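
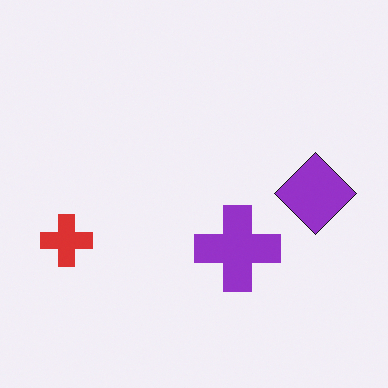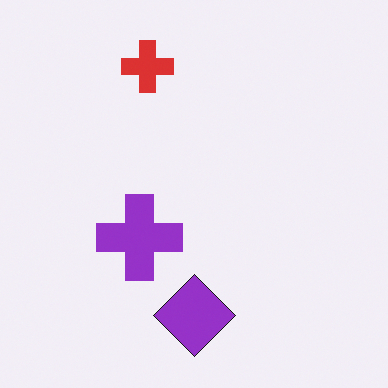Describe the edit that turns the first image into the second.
This is the original image rotated 90° clockwise.

The red cross sits in the left of the first image and the top of the second — consistent with a whole-image 90° clockwise rotation.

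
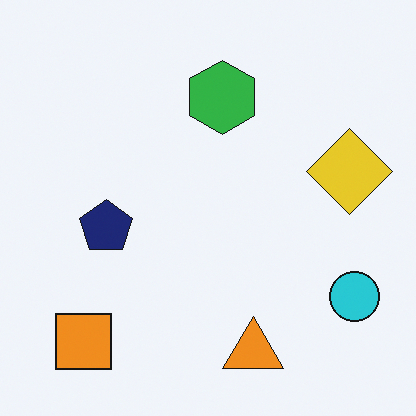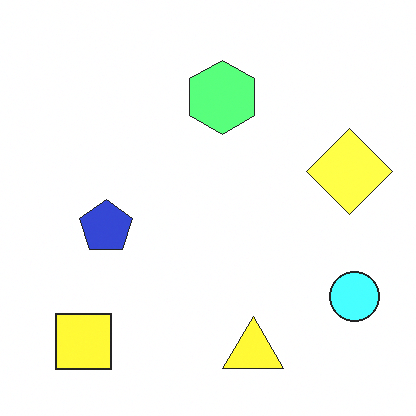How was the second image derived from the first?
Noticeably brightened.

Every pixel — background and shapes alike — is uniformly brightened.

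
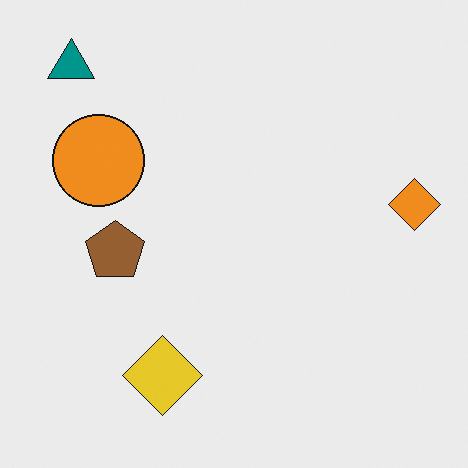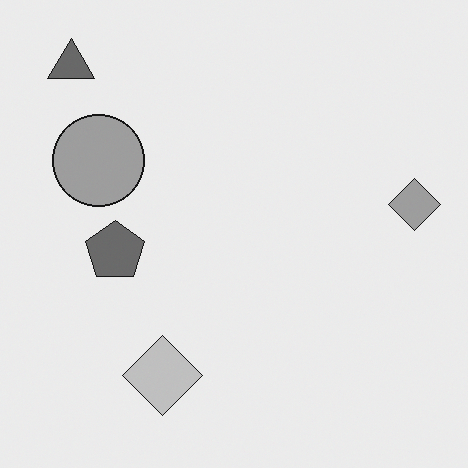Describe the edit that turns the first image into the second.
Converted to grayscale.

All color is removed — every shape is now a shade of grey.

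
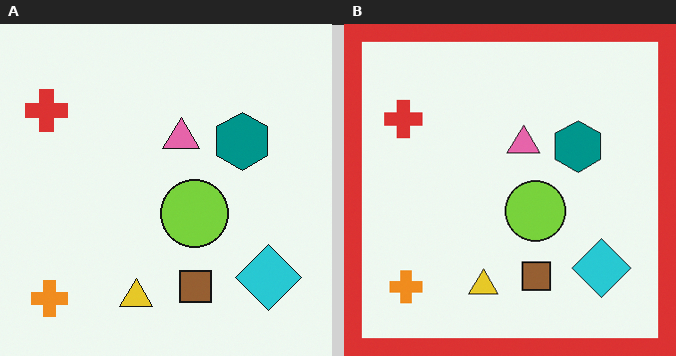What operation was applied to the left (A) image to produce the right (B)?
It was framed with a red border.

A solid red frame runs around the edge of the right (B) image, with the content slightly shrunk inside it.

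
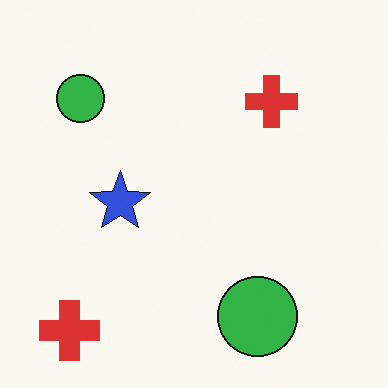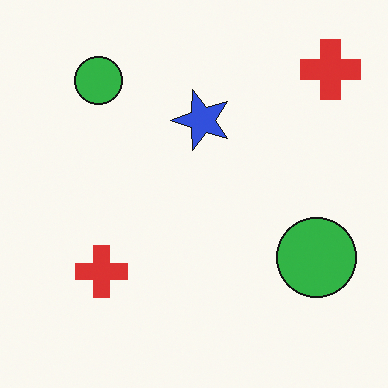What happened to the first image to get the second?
Transposed (reflected across the top-left ↔ bottom-right diagonal).

Shapes have swapped their row and column positions — what was in the top-right is now in the bottom-left — a diagonal reflection.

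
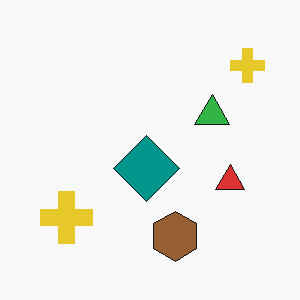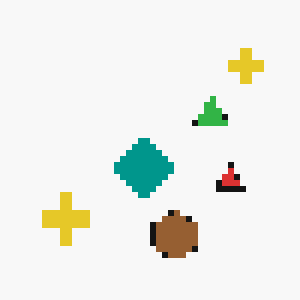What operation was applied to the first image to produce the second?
It was pixelated into visible square blocks.

Shapes are reduced to large square blocks; fine edges and outlines are lost — a downscale-then-upscale (mosaic) effect.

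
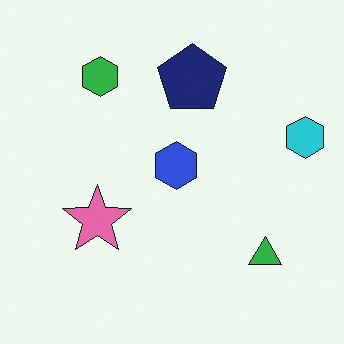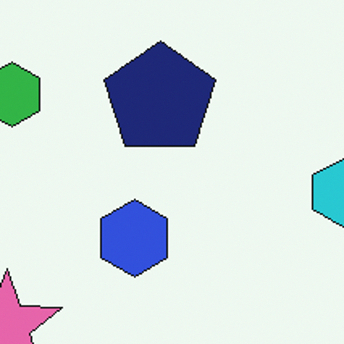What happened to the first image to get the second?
The second image is the first cropped tightly and scaled back up.

The visible shapes are larger and the field of view is narrower; shapes near the original edges may be partly or wholly outside the frame — a crop-and-rescale.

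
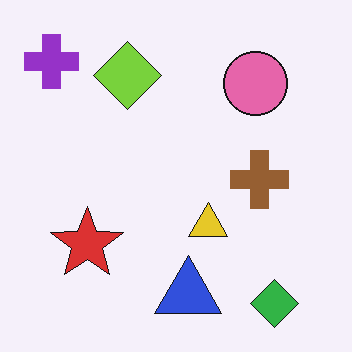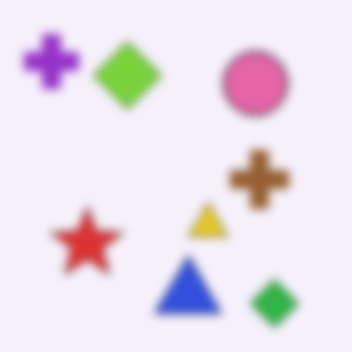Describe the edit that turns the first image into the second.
The image was moderately blurred.

Shape edges and outlines are uniformly softened across the whole image.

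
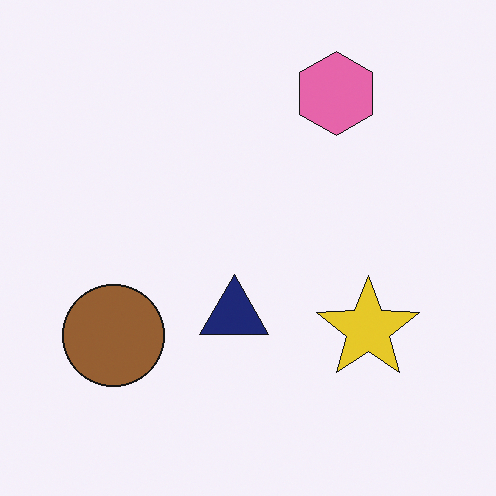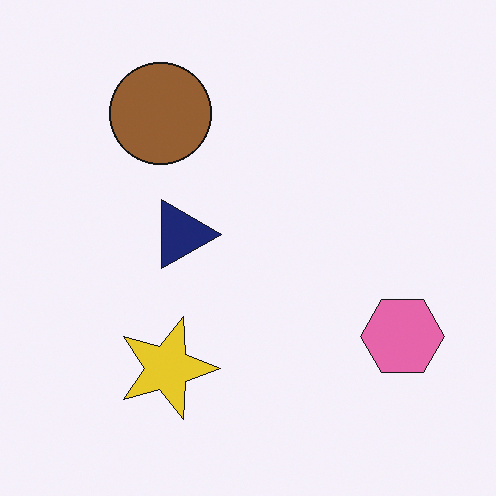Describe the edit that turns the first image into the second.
The transformation is: rotated 90° clockwise.

The pink hexagon sits in the top-right of the first image and the bottom-right of the second — consistent with a whole-image 90° clockwise rotation.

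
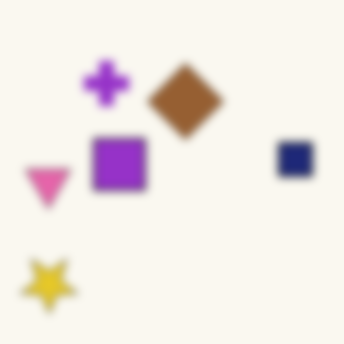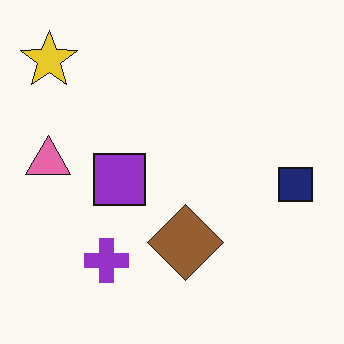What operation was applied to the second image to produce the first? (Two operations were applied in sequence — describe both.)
The image was flipped vertically (top ↔ bottom), then moderately blurred.

The yellow star is in the top-left of the second image and the bottom-left of the first — shapes on opposite sides of the horizontal midline have swapped in a mirror flip. Shape edges and outlines are uniformly softened across the whole image.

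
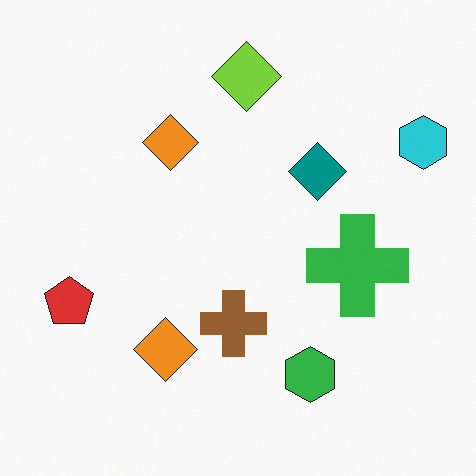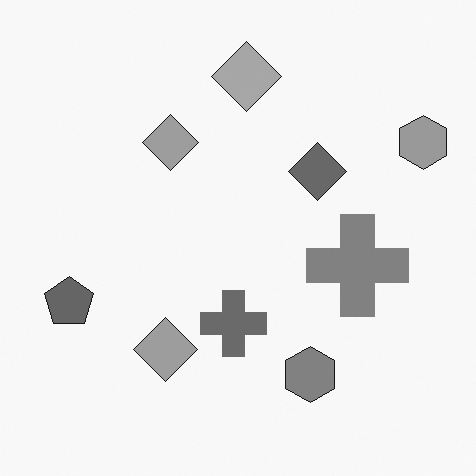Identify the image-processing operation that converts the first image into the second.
It was converted to grayscale.

All color is removed — every shape is now a shade of grey.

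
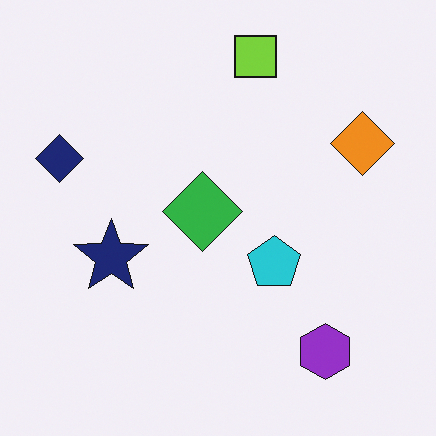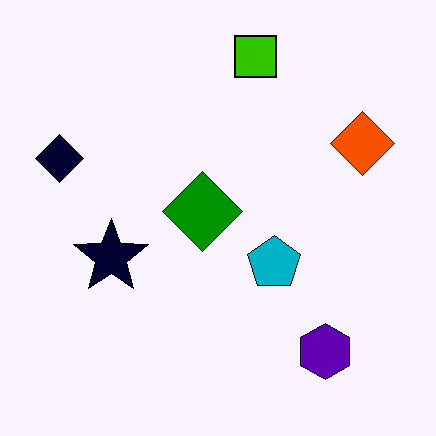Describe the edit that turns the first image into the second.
The transformation is: boosted in contrast.

Tones are pushed away from mid-grey across the whole image — a global contrast change.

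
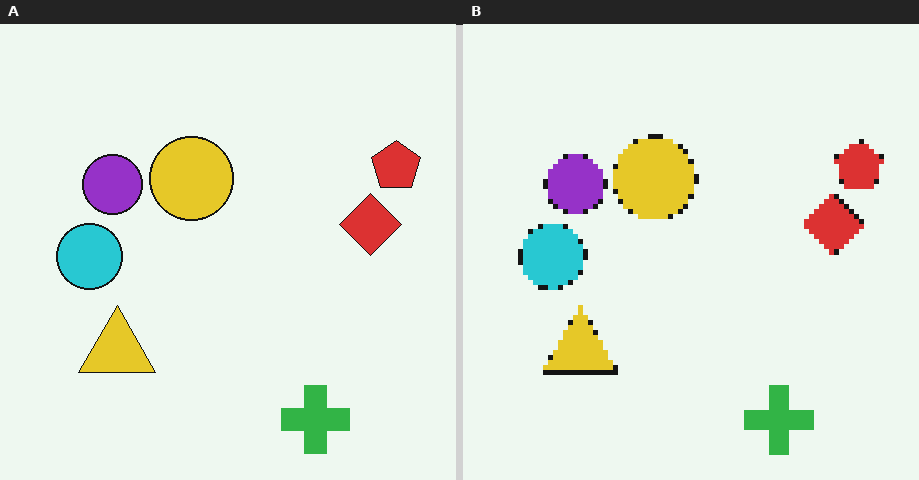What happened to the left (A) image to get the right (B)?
The transformation is: lightly pixelated (a mild mosaic effect).

Shapes are reduced to large square blocks; fine edges and outlines are lost — a downscale-then-upscale (mosaic) effect.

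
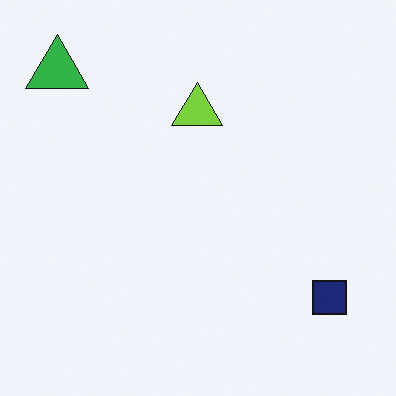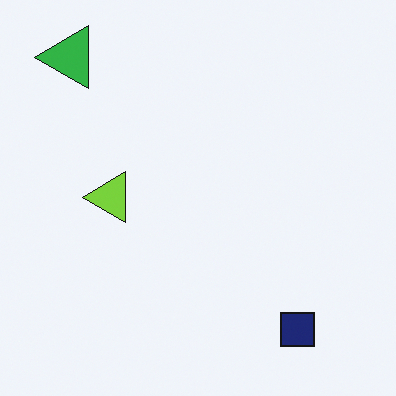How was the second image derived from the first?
The image was transposed (reflected across the top-left ↔ bottom-right diagonal).

Shapes have swapped their row and column positions — what was in the top-right is now in the bottom-left — a diagonal reflection.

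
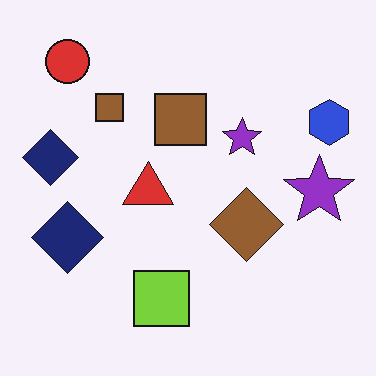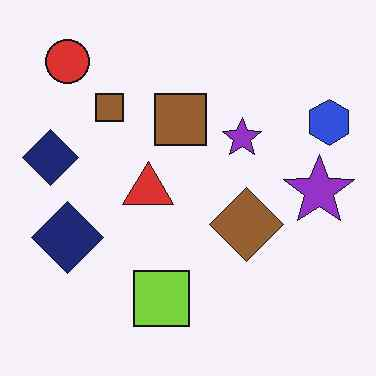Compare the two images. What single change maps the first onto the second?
The second image is the first JPEG-compressed with visible artifacts.

Blocky 8×8 compression artifacts appear around shape edges and the flat background shows ringing — characteristic JPEG degradation.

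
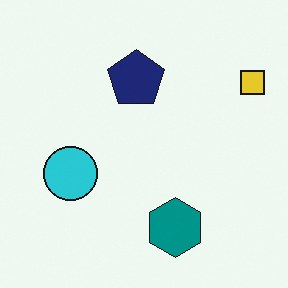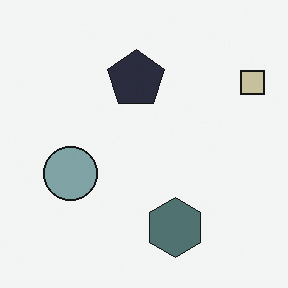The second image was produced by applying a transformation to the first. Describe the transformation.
The second image is the first made much more muted (saturation change).

All colors are more muted and greyish — a global saturation change.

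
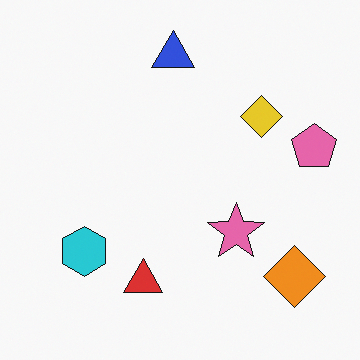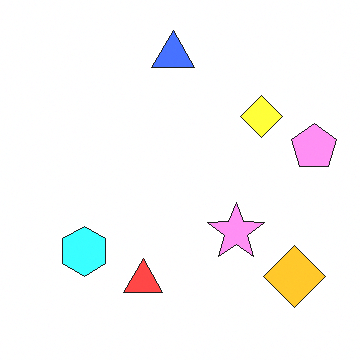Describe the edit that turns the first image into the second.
This is the original image brightened a lot.

Every pixel — background and shapes alike — is uniformly brightened.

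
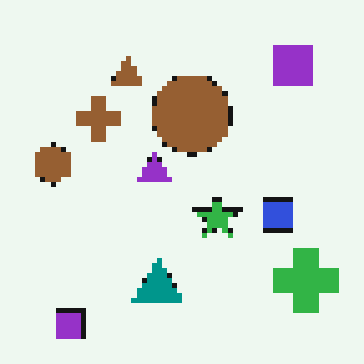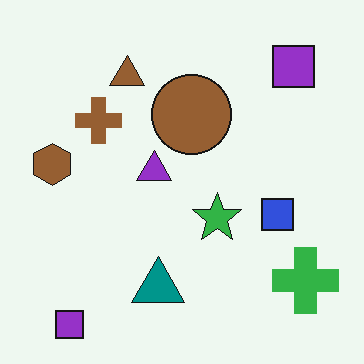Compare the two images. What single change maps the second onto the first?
The first image is the second lightly pixelated (a mild mosaic effect).

Shapes are reduced to large square blocks; fine edges and outlines are lost — a downscale-then-upscale (mosaic) effect.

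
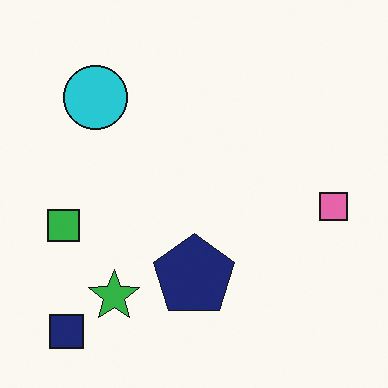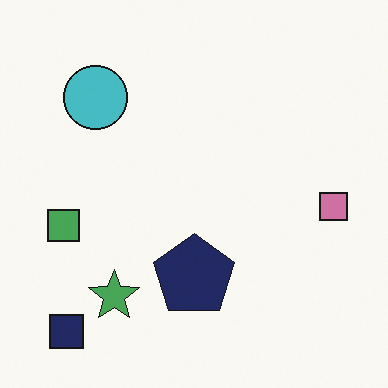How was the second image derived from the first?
The image was slightly desaturated.

All colors are more muted and greyish — a global saturation change.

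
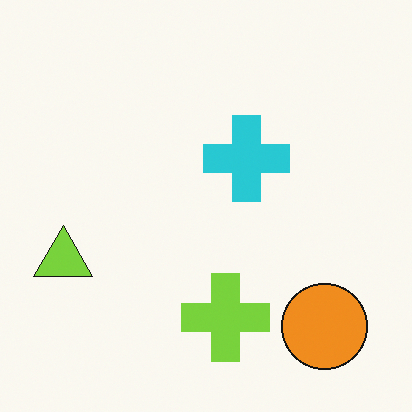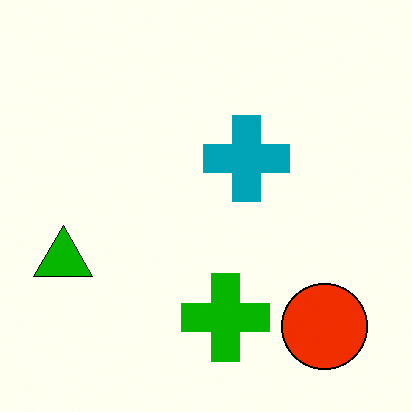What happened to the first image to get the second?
It was given much higher contrast.

Tones are pushed away from mid-grey across the whole image — a global contrast change.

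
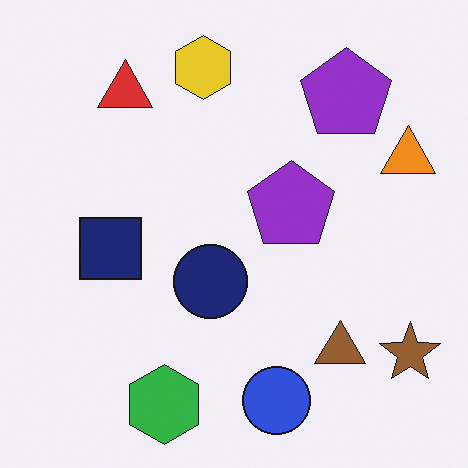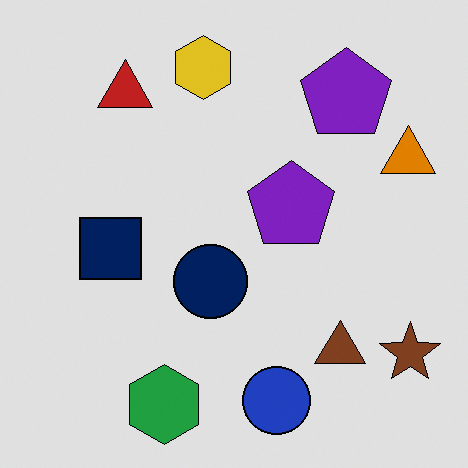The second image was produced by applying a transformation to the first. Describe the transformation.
The second image is the first moderately posterized.

Each flat color has snapped to a coarser quantized level — most visibly, the near-white background has dropped to a flat grey.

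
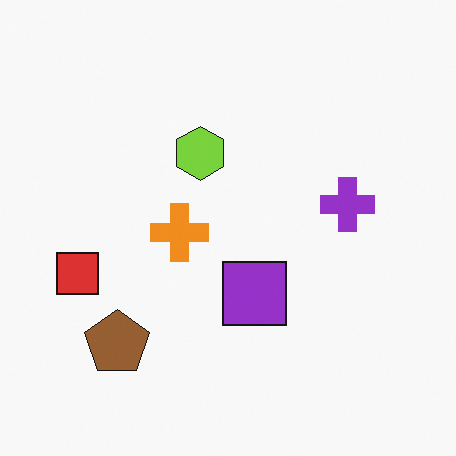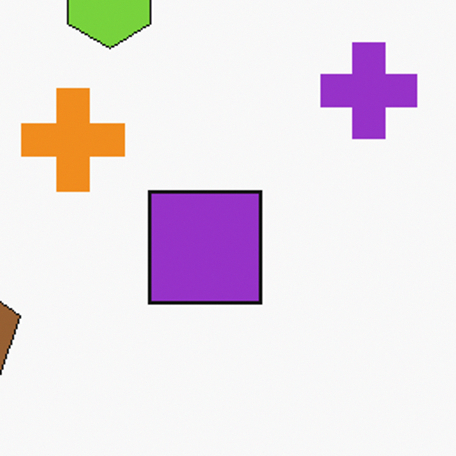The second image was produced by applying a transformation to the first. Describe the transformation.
Cropped to a noticeably smaller region and rescaled.

The visible shapes are larger and the field of view is narrower; shapes near the original edges may be partly or wholly outside the frame — a crop-and-rescale.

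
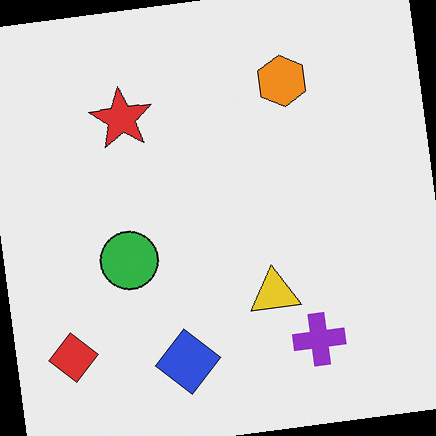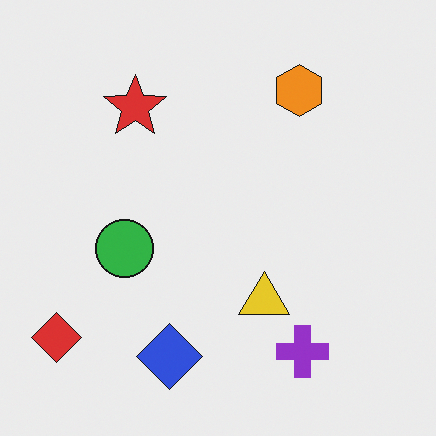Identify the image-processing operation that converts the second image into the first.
The first image is the second rotated counter-clockwise by a slight angle.

Every shape is tilted by the same angle and the image corners show triangular fill wedges — a whole-image rotation by a non-right angle.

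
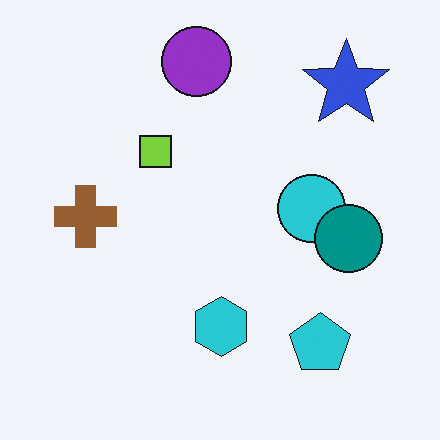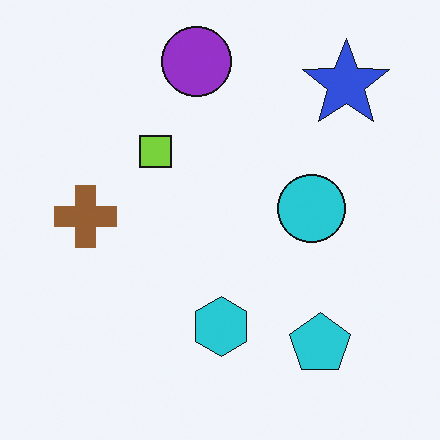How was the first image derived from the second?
This is the original image overlaid with an additional teal circle.

A teal circle appears in the first image that is absent from the second.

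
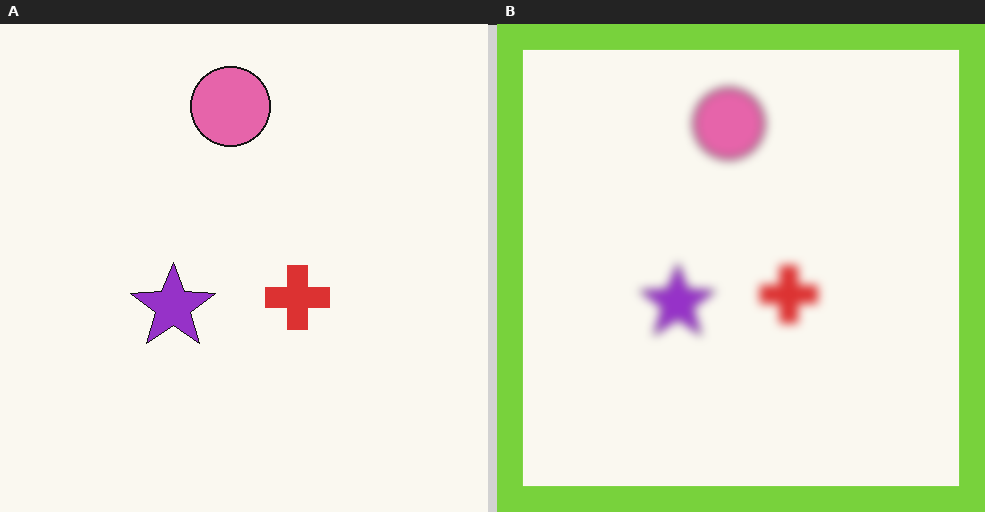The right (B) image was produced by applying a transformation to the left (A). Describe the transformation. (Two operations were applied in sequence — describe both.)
The image was strongly gaussian-blurred, then framed with a lime border.

Shape edges and outlines are uniformly softened across the whole image. A solid lime frame runs around the edge of the right (B) image, with the content slightly shrunk inside it.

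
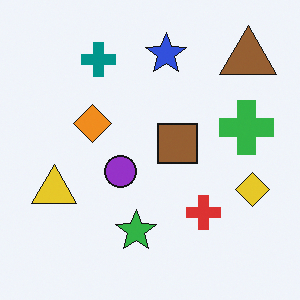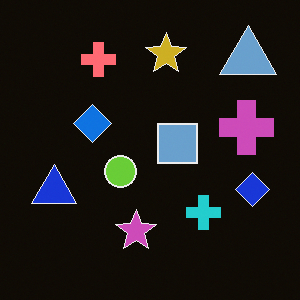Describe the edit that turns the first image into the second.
The second image is the first color-inverted (negative).

The light background has become dark and every shape's color is its complement — a photographic negative.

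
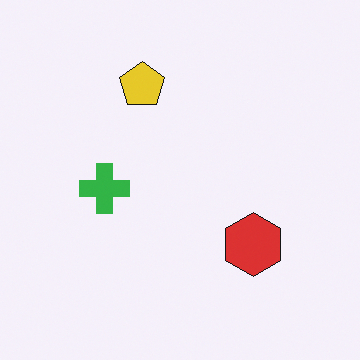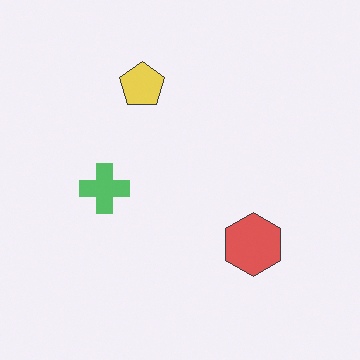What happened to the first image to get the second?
The transformation is: given slightly reduced contrast.

Tones are pushed toward mid-grey across the whole image — a global contrast change.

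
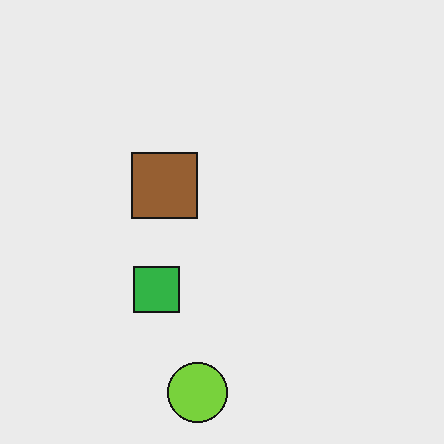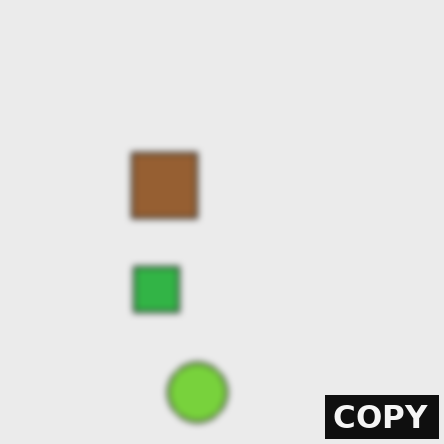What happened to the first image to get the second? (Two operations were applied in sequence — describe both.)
The image was moderately blurred, then watermarked with the text "COPY" in the lower-right corner.

Shape edges and outlines are uniformly softened across the whole image. A dark label reading "COPY" appears in the lower-right corner.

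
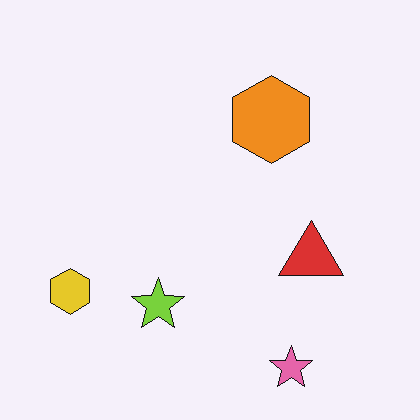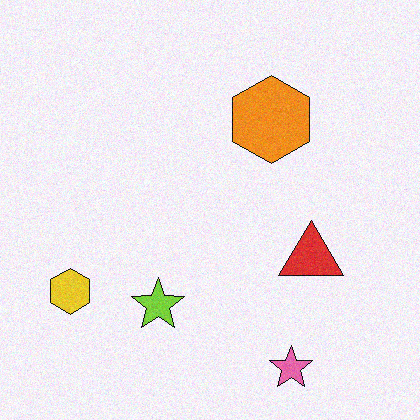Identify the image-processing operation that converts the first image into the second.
The transformation is: degraded with a light layer of grain.

Random speckle covers the whole image, including the flat background.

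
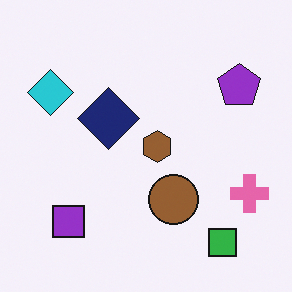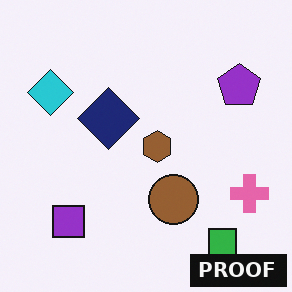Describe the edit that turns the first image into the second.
The image was watermarked with the text "PROOF" in the lower-right corner.

A dark label reading "PROOF" appears in the lower-right corner.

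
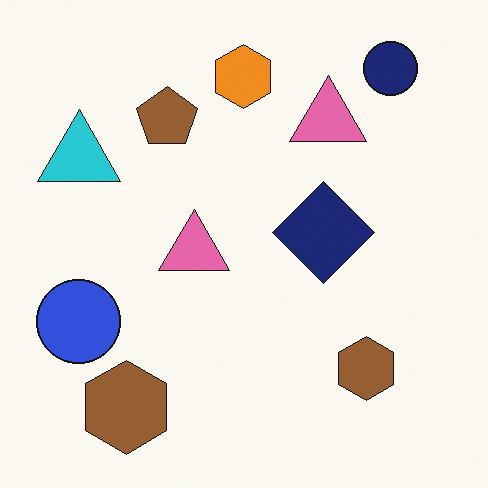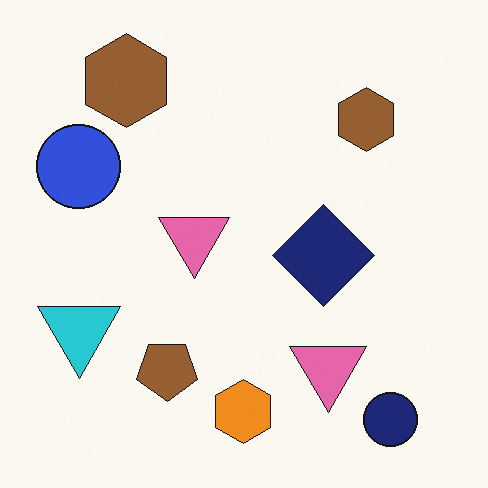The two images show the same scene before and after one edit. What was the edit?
The transformation is: flipped vertically (top ↔ bottom).

The navy circle is in the top-right of the first image and the bottom-right of the second — shapes on opposite sides of the horizontal midline have swapped in a mirror flip.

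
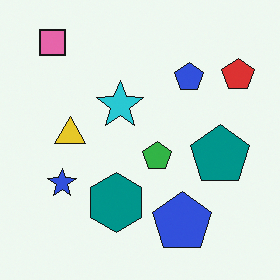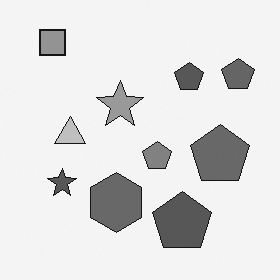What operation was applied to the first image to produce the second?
The image was converted to grayscale.

All color is removed — every shape is now a shade of grey.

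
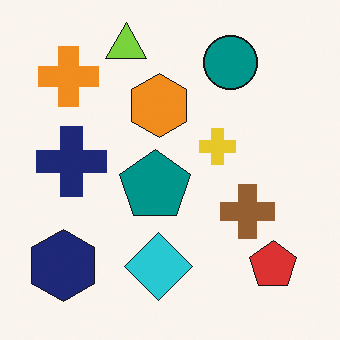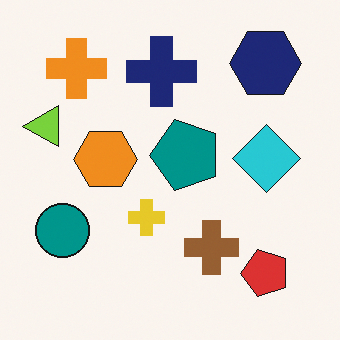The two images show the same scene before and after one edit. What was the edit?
Transposed (reflected across the top-left ↔ bottom-right diagonal).

Shapes have swapped their row and column positions — what was in the top-right is now in the bottom-left — a diagonal reflection.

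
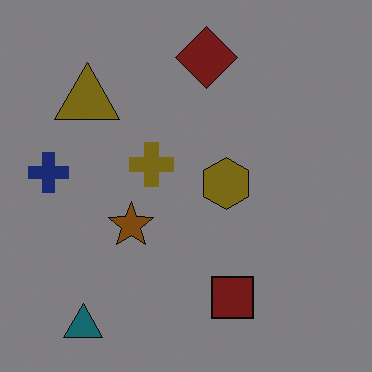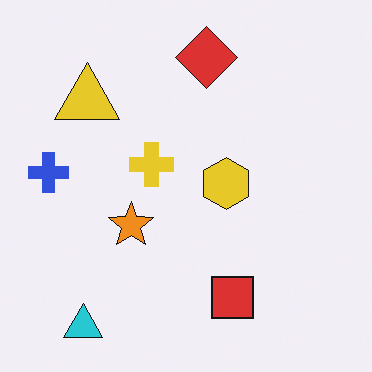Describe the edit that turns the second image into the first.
This is the original image substantially darkened.

Every pixel — background and shapes alike — is uniformly darkened.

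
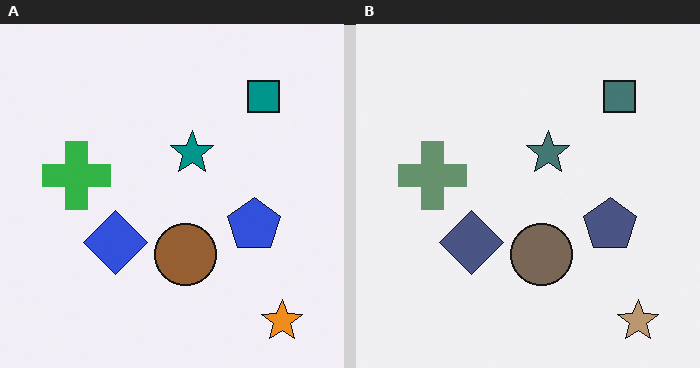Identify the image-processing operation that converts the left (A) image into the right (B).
The image was heavily desaturated.

All colors are more muted and greyish — a global saturation change.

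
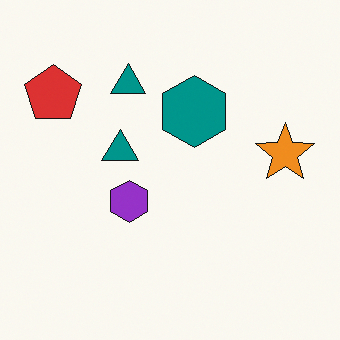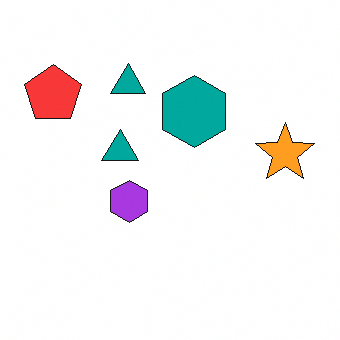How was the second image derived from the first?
The second image is the first slightly brightened.

Every pixel — background and shapes alike — is uniformly brightened.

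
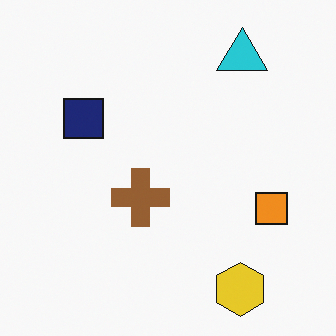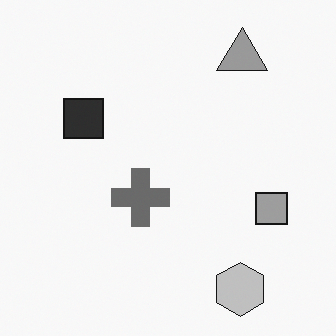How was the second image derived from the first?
Converted to grayscale.

All color is removed — every shape is now a shade of grey.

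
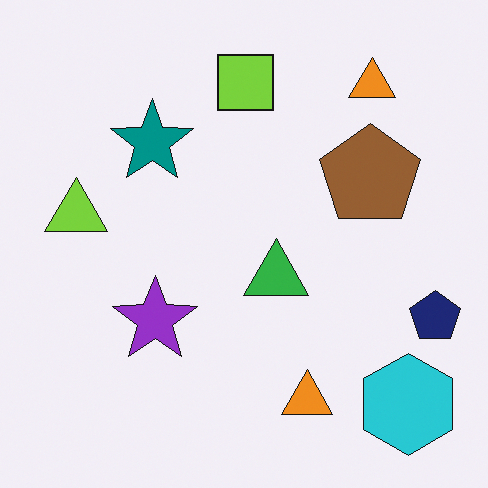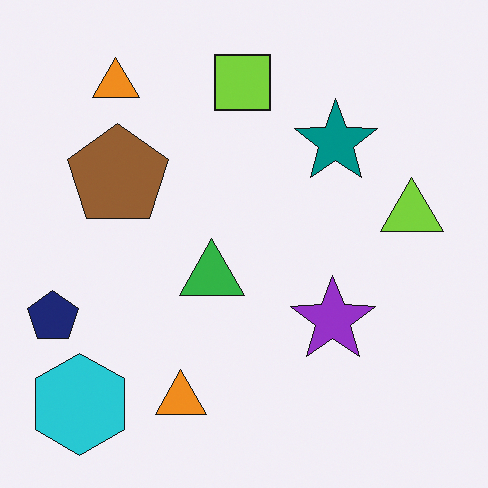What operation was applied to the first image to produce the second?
The transformation is: flipped horizontally (left ↔ right).

The navy pentagon is in the right of the first image and the left of the second — shapes on opposite sides of the vertical midline have swapped in a mirror flip.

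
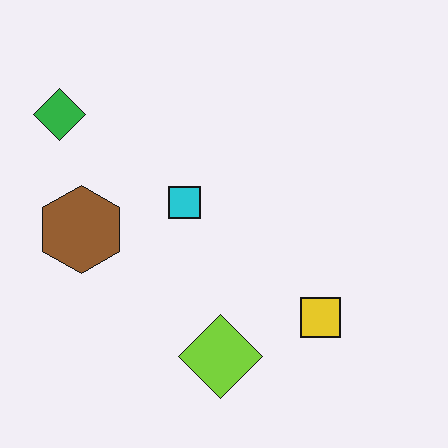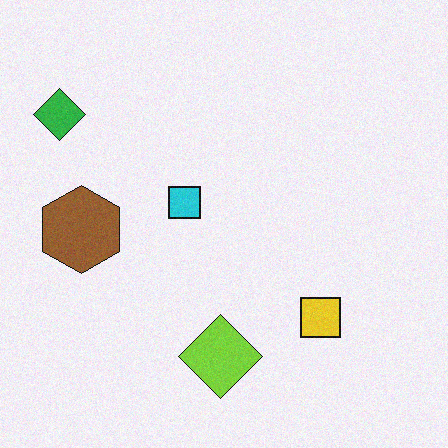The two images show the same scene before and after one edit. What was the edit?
Degraded with subtle gaussian noise.

Random speckle covers the whole image, including the flat background.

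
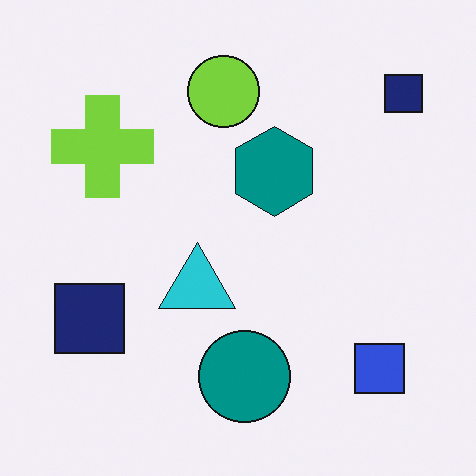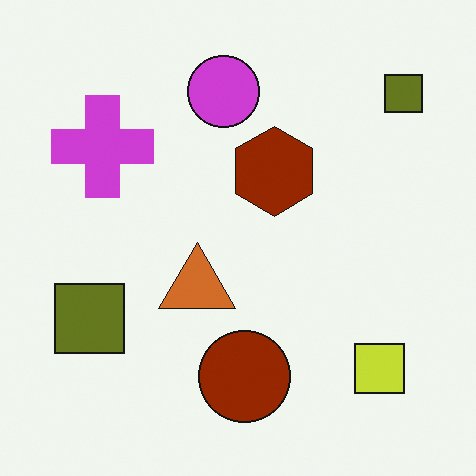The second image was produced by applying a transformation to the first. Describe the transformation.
The transformation is: hue-shifted through roughly half the color wheel.

Every shape's color has rotated by the same amount around the hue wheel — a uniform hue shift.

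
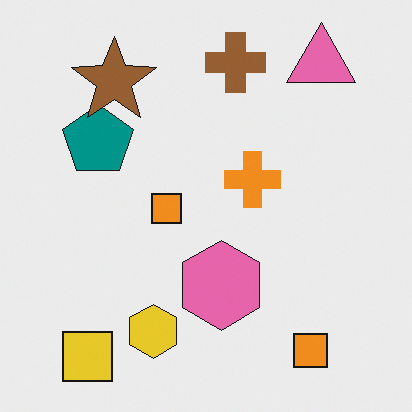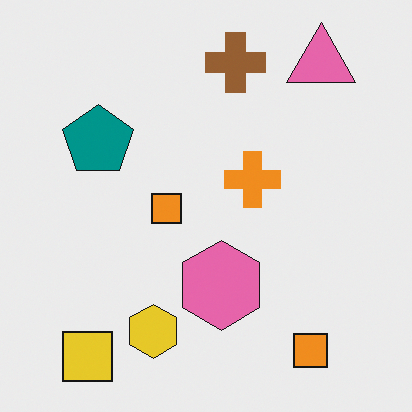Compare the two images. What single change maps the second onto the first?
The first image is the second overlaid with an additional brown star.

A brown star appears in the first image that is absent from the second.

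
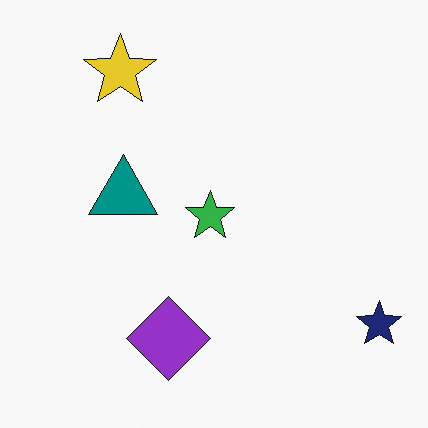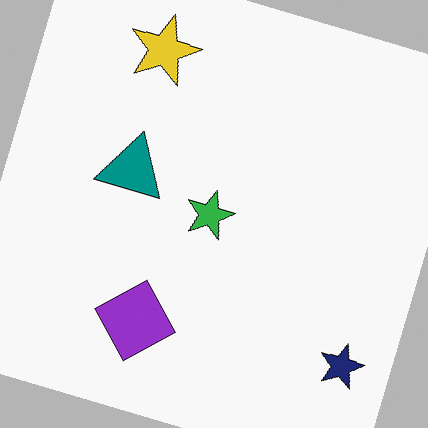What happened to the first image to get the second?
This is the original image rotated clockwise by a clearly visible amount.

Every shape is tilted by the same angle and the image corners show triangular fill wedges — a whole-image rotation by a non-right angle.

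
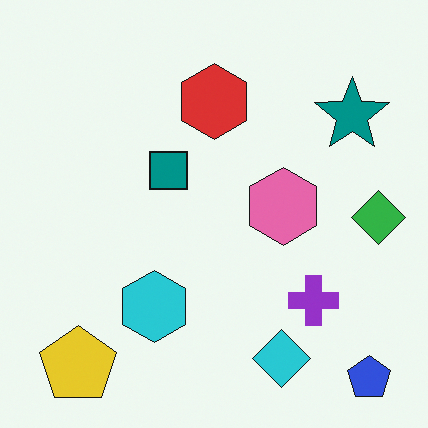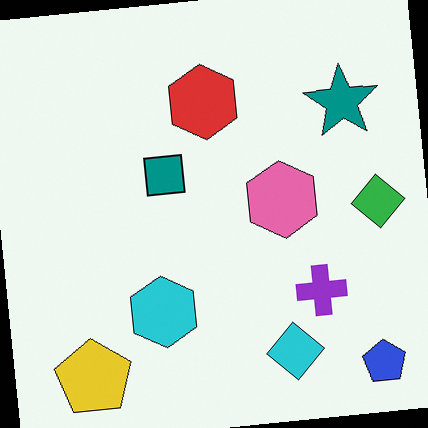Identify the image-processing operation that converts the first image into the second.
Rotated counter-clockwise by a few degrees.

Every shape is tilted by the same angle and the image corners show triangular fill wedges — a whole-image rotation by a non-right angle.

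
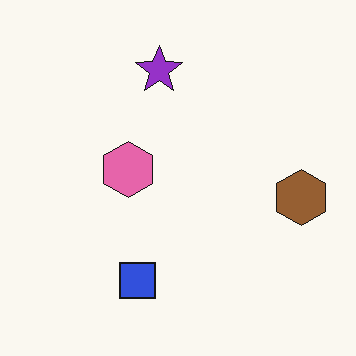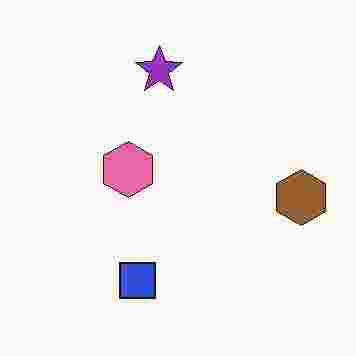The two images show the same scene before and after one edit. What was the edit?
The image was heavily JPEG-compressed with obvious blocking artifacts.

Blocky 8×8 compression artifacts appear around shape edges and the flat background shows ringing — characteristic JPEG degradation.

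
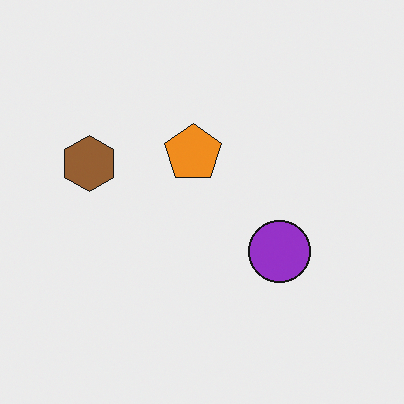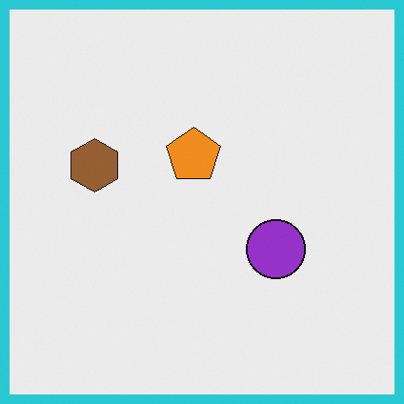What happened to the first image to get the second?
This is the original image framed with a cyan border.

A solid cyan frame runs around the edge of the second image, with the content slightly shrunk inside it.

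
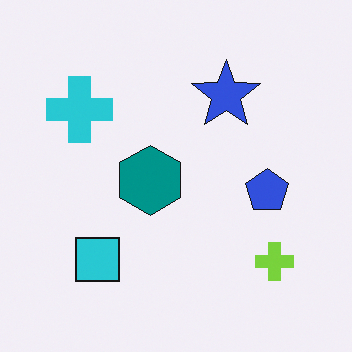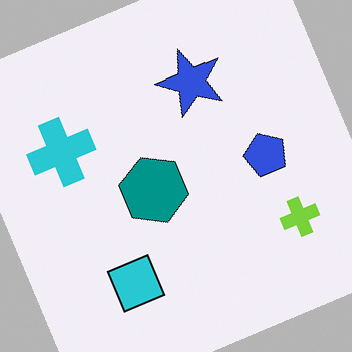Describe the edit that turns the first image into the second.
The transformation is: rotated counter-clockwise by a moderate amount.

Every shape is tilted by the same angle and the image corners show triangular fill wedges — a whole-image rotation by a non-right angle.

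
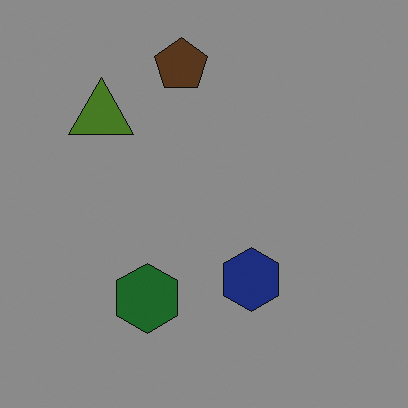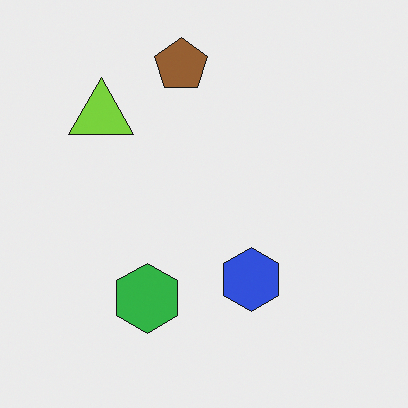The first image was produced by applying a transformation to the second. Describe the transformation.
The first image is the second substantially darkened.

Every pixel — background and shapes alike — is uniformly darkened.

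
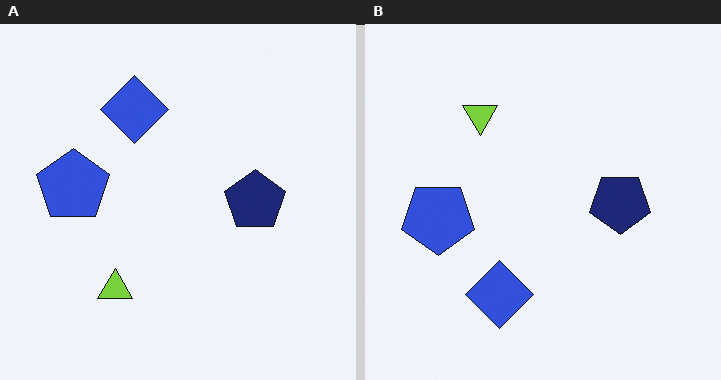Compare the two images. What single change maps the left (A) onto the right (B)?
The right (B) image is the left (A) flipped vertically (top ↔ bottom).

The blue diamond is in the top of the left (A) image and the bottom of the right (B) — shapes on opposite sides of the horizontal midline have swapped in a mirror flip.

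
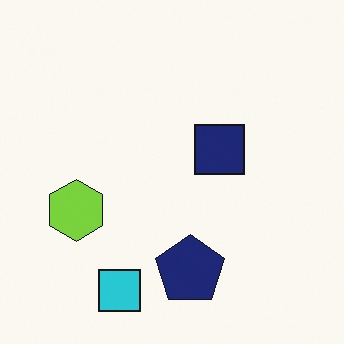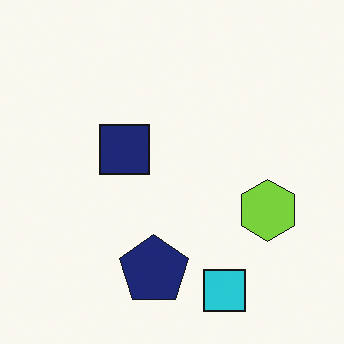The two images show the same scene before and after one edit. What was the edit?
The second image is the first flipped horizontally (left ↔ right).

The lime hexagon is in the left of the first image and the right of the second — shapes on opposite sides of the vertical midline have swapped in a mirror flip.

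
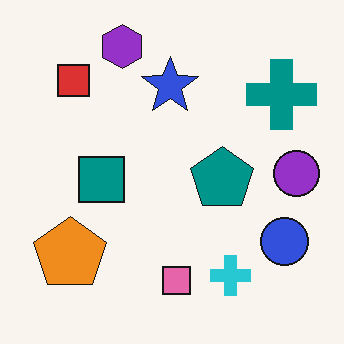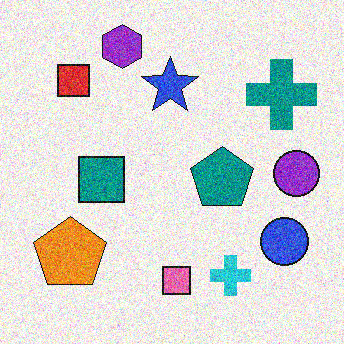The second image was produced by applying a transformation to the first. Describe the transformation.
The image was degraded with a thick layer of grain.

Random speckle covers the whole image, including the flat background.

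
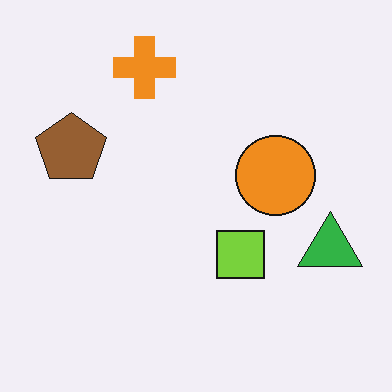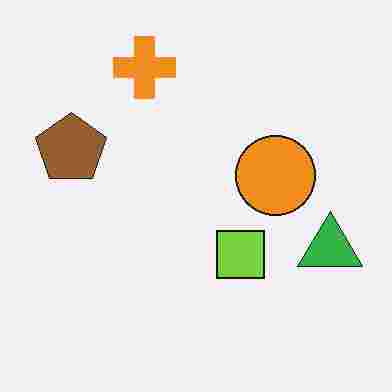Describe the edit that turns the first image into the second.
The image was heavily JPEG-compressed with obvious blocking artifacts.

Blocky 8×8 compression artifacts appear around shape edges and the flat background shows ringing — characteristic JPEG degradation.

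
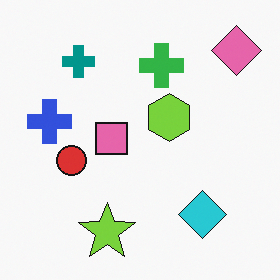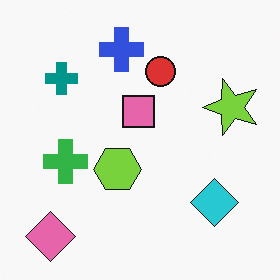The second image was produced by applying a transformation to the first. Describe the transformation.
Transposed (reflected across the top-left ↔ bottom-right diagonal).

Shapes have swapped their row and column positions — what was in the top-right is now in the bottom-left — a diagonal reflection.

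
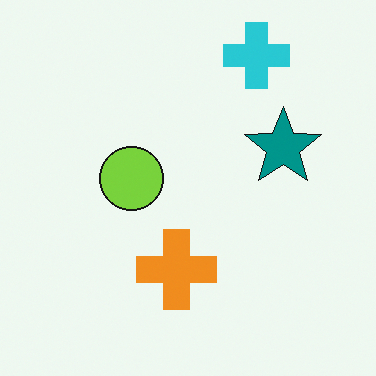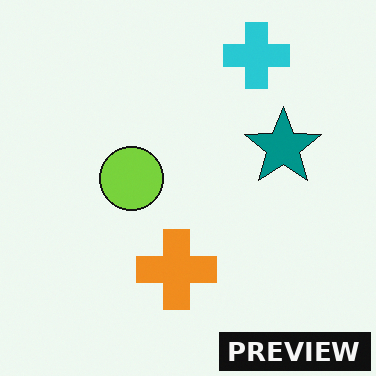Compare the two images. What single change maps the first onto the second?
The second image is the first watermarked with the text "PREVIEW" in the lower-right corner.

A dark label reading "PREVIEW" appears in the lower-right corner.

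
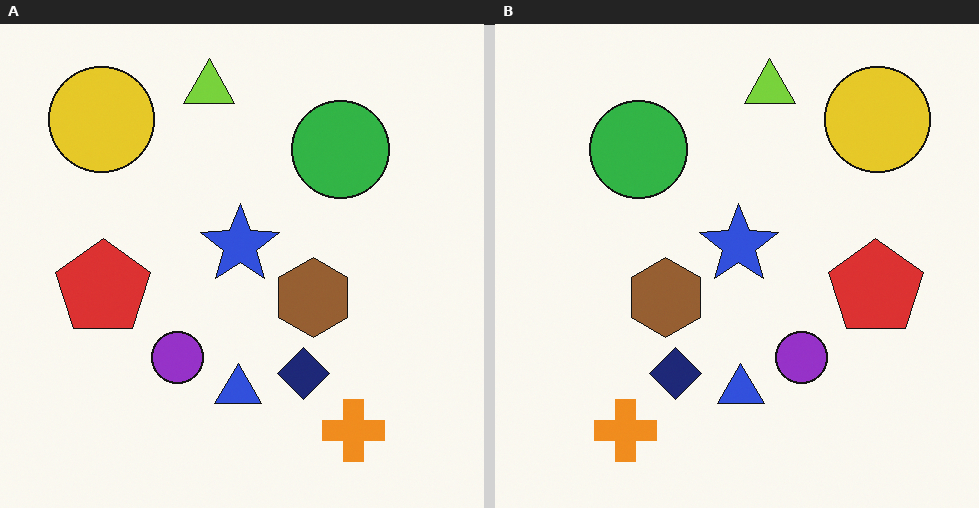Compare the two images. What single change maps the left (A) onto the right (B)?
This is the original image flipped horizontally (left ↔ right).

The yellow circle is in the top-left of the left (A) image and the top-right of the right (B) — shapes on opposite sides of the vertical midline have swapped in a mirror flip.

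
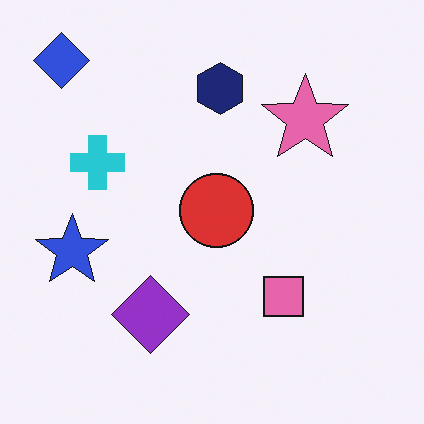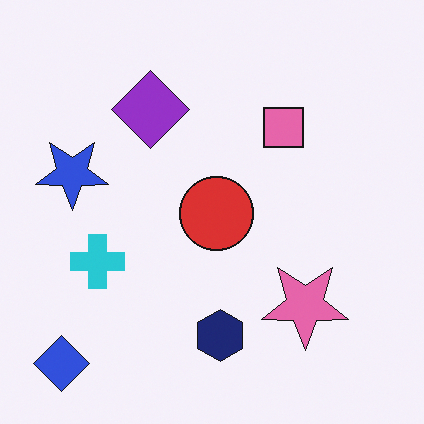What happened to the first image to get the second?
The second image is the first flipped vertically (top ↔ bottom).

The blue diamond is in the top-left of the first image and the bottom-left of the second — shapes on opposite sides of the horizontal midline have swapped in a mirror flip.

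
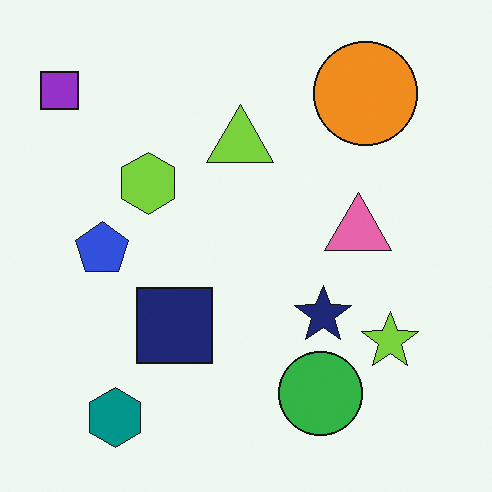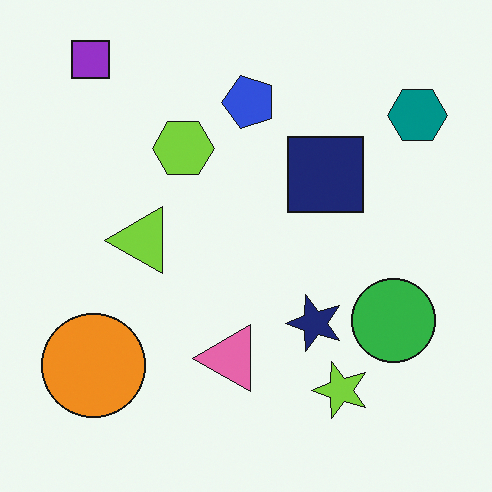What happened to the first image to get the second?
Transposed (reflected across the top-left ↔ bottom-right diagonal).

Shapes have swapped their row and column positions — what was in the top-right is now in the bottom-left — a diagonal reflection.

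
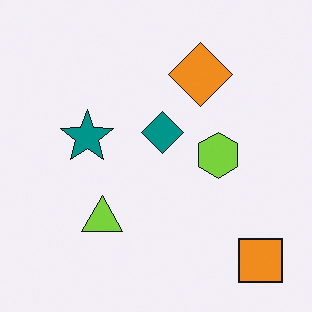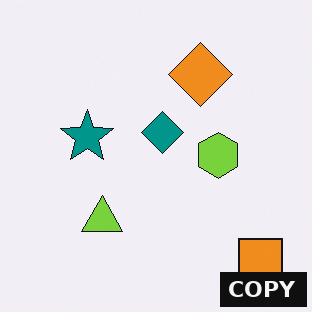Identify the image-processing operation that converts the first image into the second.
This is the original image watermarked with the text "COPY" in the lower-right corner.

A dark label reading "COPY" appears in the lower-right corner.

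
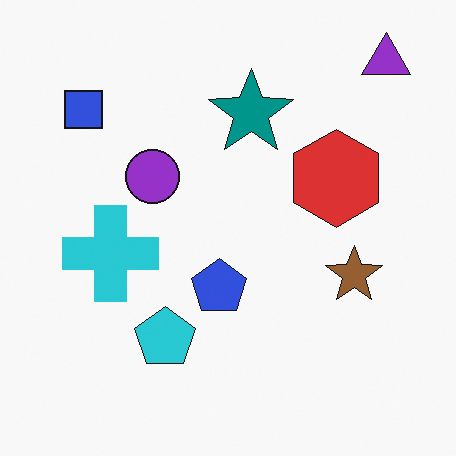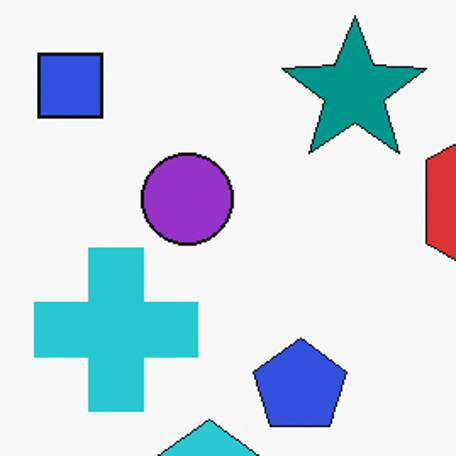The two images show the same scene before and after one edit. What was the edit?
The transformation is: cropped to a noticeably smaller region and rescaled.

The visible shapes are larger and the field of view is narrower; shapes near the original edges may be partly or wholly outside the frame — a crop-and-rescale.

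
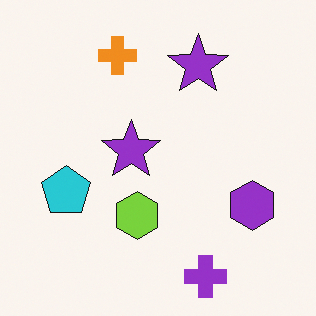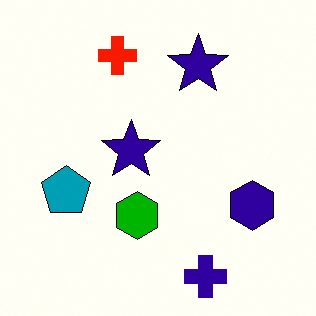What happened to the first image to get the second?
Given much higher contrast.

Tones are pushed away from mid-grey across the whole image — a global contrast change.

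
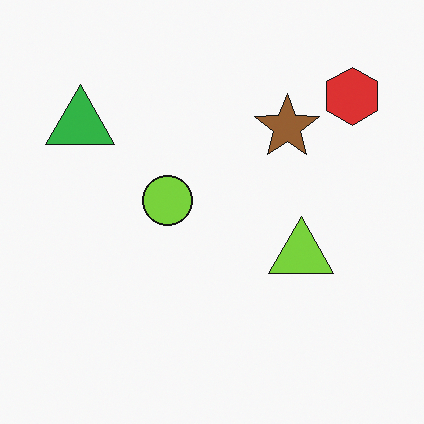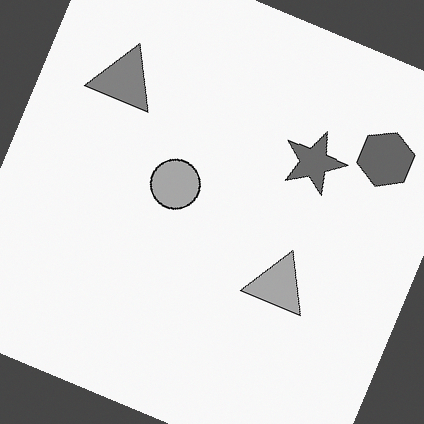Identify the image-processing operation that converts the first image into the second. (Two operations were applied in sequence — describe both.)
This is the original image rotated clockwise by a clearly visible amount, then converted to grayscale.

Every shape is tilted by the same angle and the image corners show triangular fill wedges — a whole-image rotation by a non-right angle. All color is removed — every shape is now a shade of grey.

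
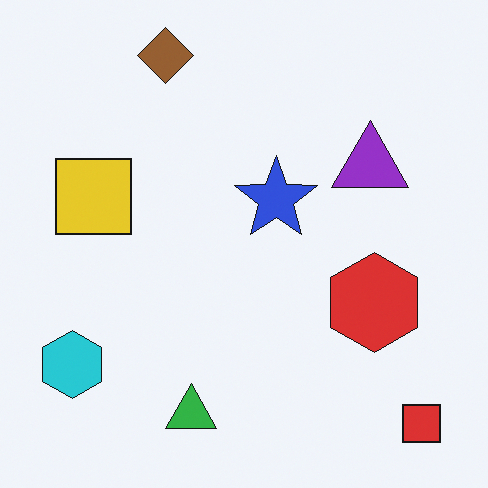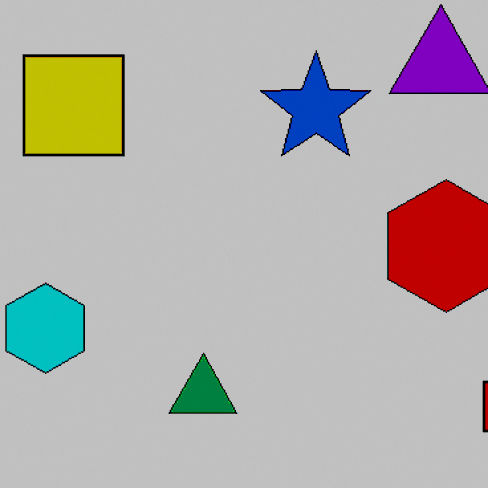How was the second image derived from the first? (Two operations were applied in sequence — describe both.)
This is the original image cropped to a modestly smaller region and rescaled, then aggressively posterized.

The visible shapes are larger and the field of view is narrower; shapes near the original edges may be partly or wholly outside the frame — a crop-and-rescale. Each flat color has snapped to a coarser quantized level — most visibly, the near-white background has dropped to a flat grey.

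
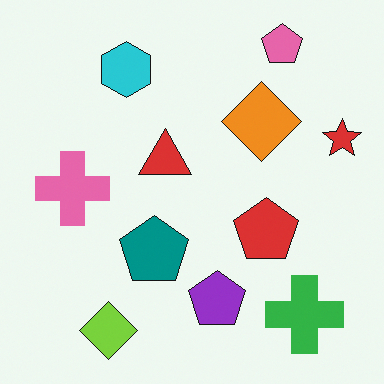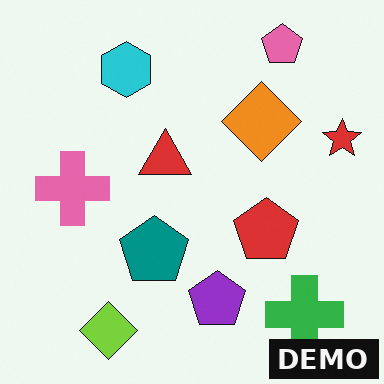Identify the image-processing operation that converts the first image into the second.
Watermarked with the text "DEMO" in the lower-right corner.

A dark label reading "DEMO" appears in the lower-right corner.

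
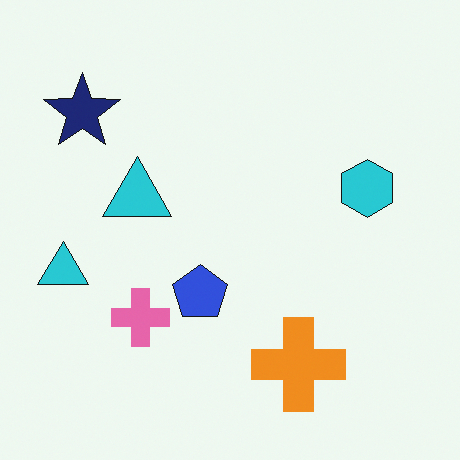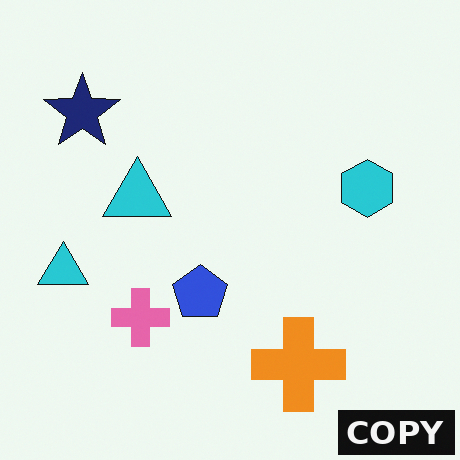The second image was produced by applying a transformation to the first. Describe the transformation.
This is the original image watermarked with the text "COPY" in the lower-right corner.

A dark label reading "COPY" appears in the lower-right corner.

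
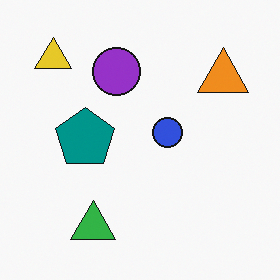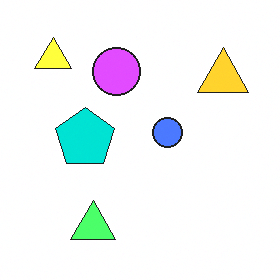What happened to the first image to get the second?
Brightened a lot.

Every pixel — background and shapes alike — is uniformly brightened.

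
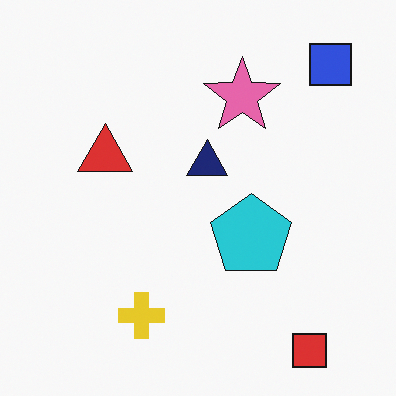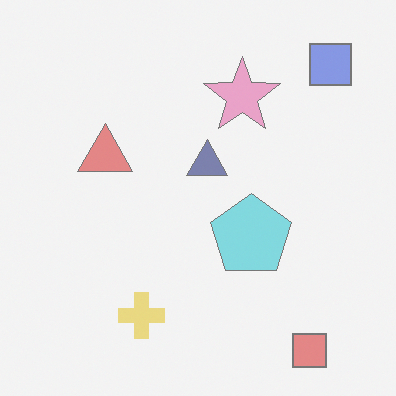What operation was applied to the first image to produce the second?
The second image is the first washed out (contrast reduced).

Tones are pushed toward mid-grey across the whole image — a global contrast change.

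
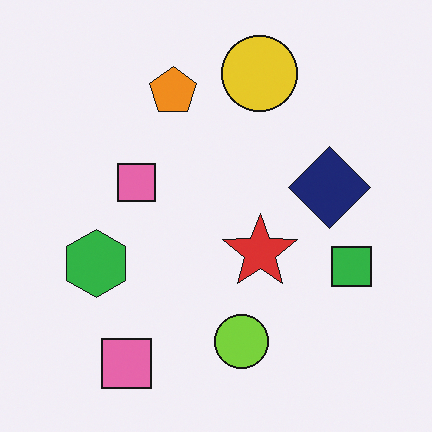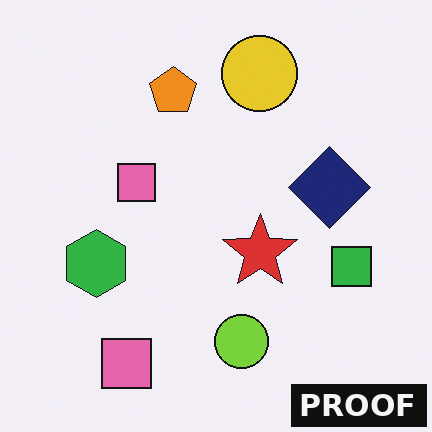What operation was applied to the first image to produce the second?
It was watermarked with the text "PROOF" in the lower-right corner.

A dark label reading "PROOF" appears in the lower-right corner.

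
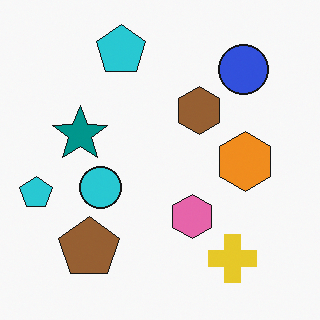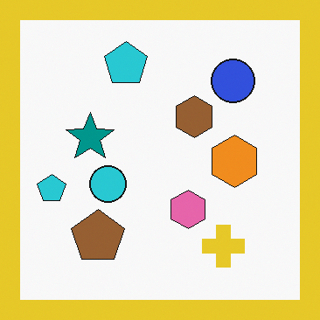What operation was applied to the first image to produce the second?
Framed with a yellow border.

A solid yellow frame runs around the edge of the second image, with the content slightly shrunk inside it.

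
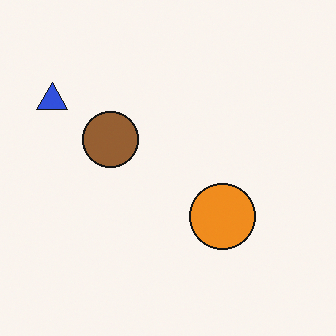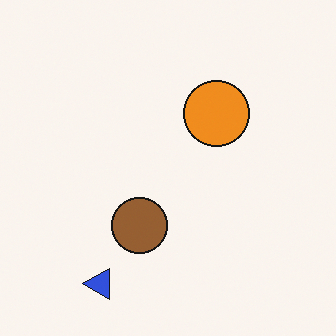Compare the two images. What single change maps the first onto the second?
The image was rotated 90° counter-clockwise.

The blue triangle sits in the top-left of the first image and the bottom-left of the second — consistent with a whole-image 90° counter-clockwise rotation.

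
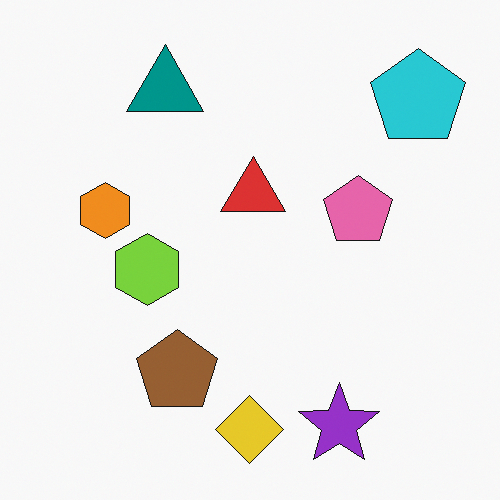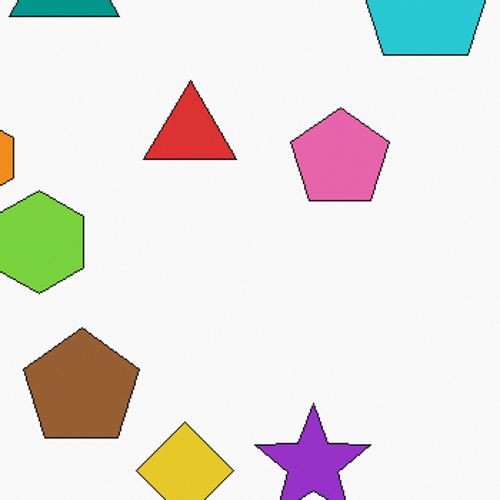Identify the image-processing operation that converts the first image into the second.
It was cropped to a modestly smaller region and rescaled.

The visible shapes are larger and the field of view is narrower; shapes near the original edges may be partly or wholly outside the frame — a crop-and-rescale.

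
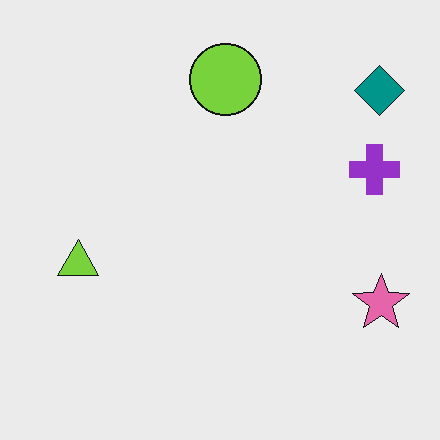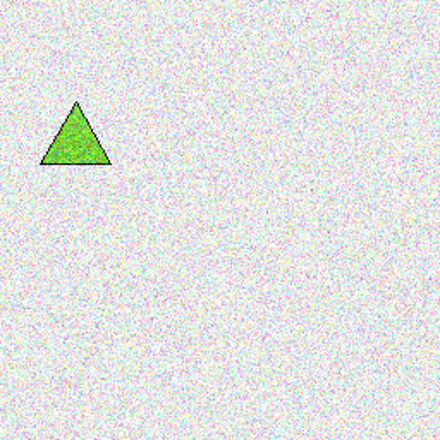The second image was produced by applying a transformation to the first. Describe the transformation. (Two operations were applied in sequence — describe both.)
The transformation is: degraded with a thick layer of grain, then cropped tightly and scaled back up.

Random speckle covers the whole image, including the flat background. The visible shapes are larger and the field of view is narrower; shapes near the original edges may be partly or wholly outside the frame — a crop-and-rescale.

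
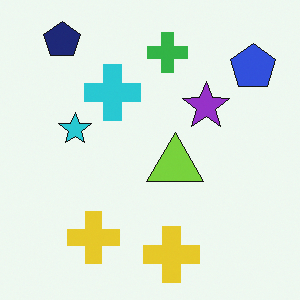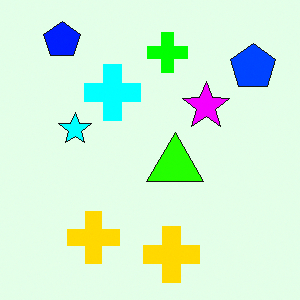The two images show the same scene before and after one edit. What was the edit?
It was heavily oversaturated.

All colors are more vivid — a global saturation change.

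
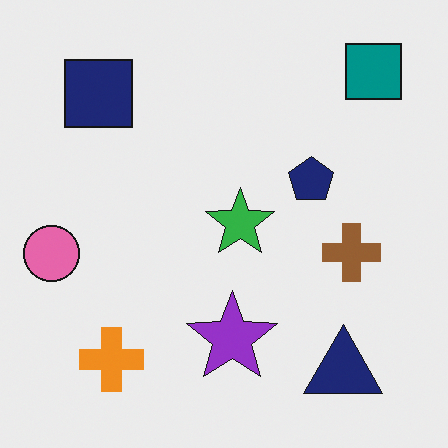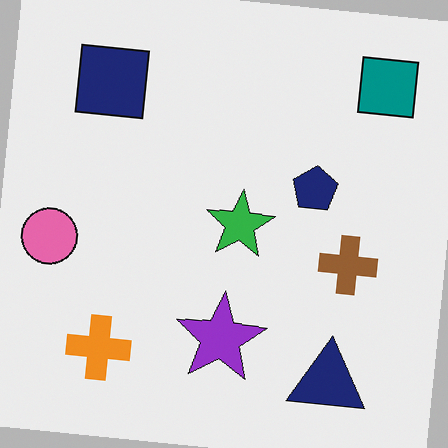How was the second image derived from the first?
Rotated clockwise by a slight angle.

Every shape is tilted by the same angle and the image corners show triangular fill wedges — a whole-image rotation by a non-right angle.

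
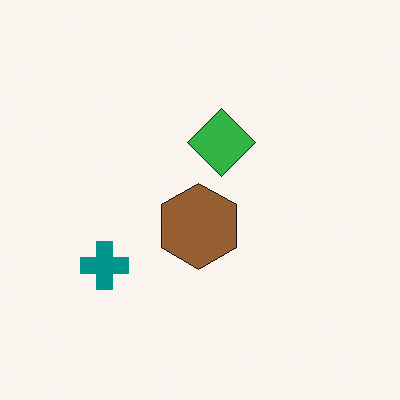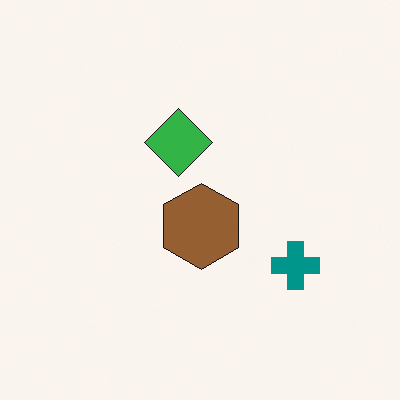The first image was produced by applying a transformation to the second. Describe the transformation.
Flipped horizontally (left ↔ right).

The teal cross is in the right of the second image and the left of the first — shapes on opposite sides of the vertical midline have swapped in a mirror flip.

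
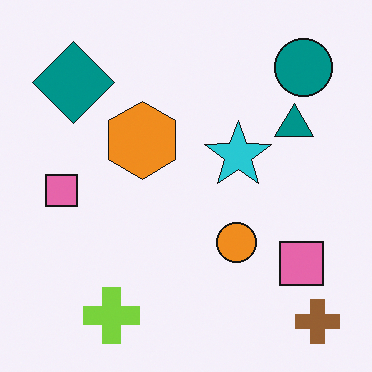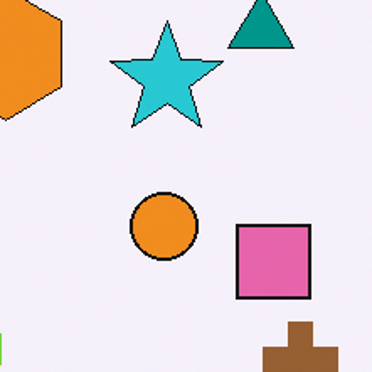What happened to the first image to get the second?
The second image is the first cropped tightly and scaled back up.

The visible shapes are larger and the field of view is narrower; shapes near the original edges may be partly or wholly outside the frame — a crop-and-rescale.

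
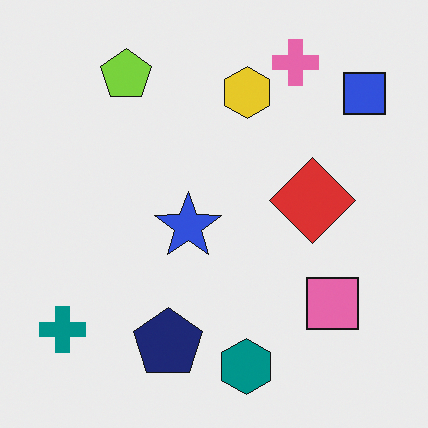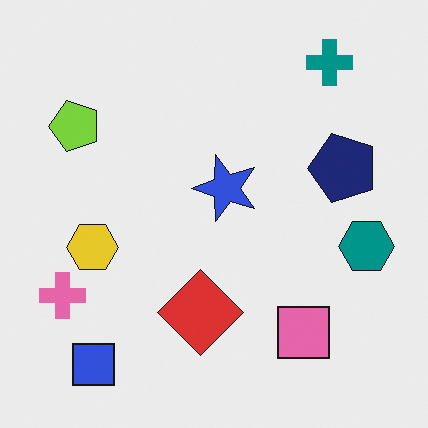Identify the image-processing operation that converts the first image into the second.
Transposed (reflected across the top-left ↔ bottom-right diagonal).

Shapes have swapped their row and column positions — what was in the top-right is now in the bottom-left — a diagonal reflection.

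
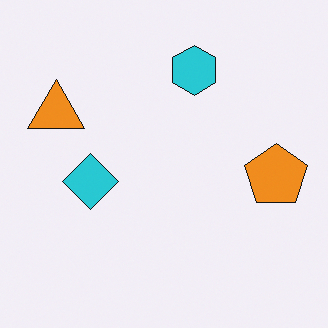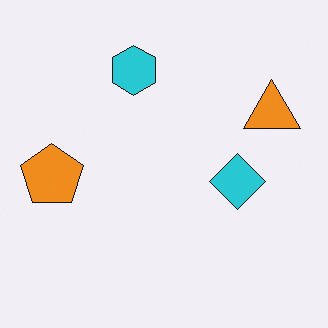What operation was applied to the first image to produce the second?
Flipped horizontally (left ↔ right).

The orange pentagon is in the right of the first image and the left of the second — shapes on opposite sides of the vertical midline have swapped in a mirror flip.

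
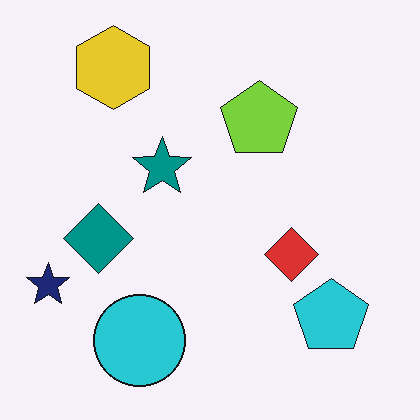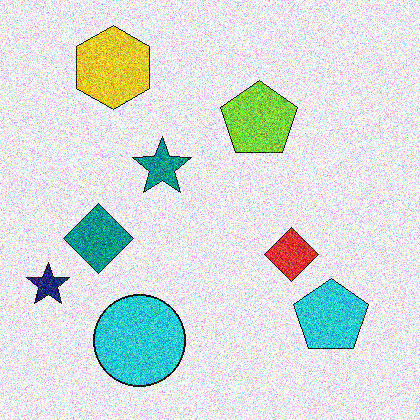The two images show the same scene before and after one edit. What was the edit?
The second image is the first degraded with a thick layer of grain.

Random speckle covers the whole image, including the flat background.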